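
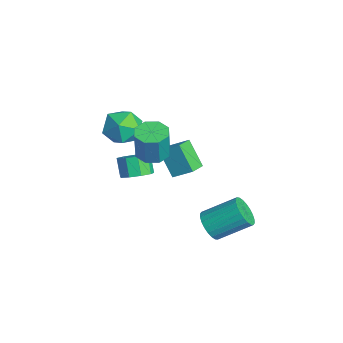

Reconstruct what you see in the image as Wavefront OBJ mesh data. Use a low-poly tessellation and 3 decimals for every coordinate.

v -2.736 -1.09 0.986
v -2.334 -0.459 1.679
v -1.866 -2.341 1.621
v -1.464 -1.71 2.314
v -2.453 -1.957 2.362
v -2.99 -1.184 1.969
v -1.21 -1.616 1.331
v -1.747 -0.843 0.938
v -1.391 -0.784 1.892
v -2.159 -0.995 2.529
v -2.041 -1.805 0.771
v -2.809 -2.016 1.408
v 2.929 1.074 -1.358
v 3.225 1.403 -1.976
v 3.547 2.835 -1.059
v 3.251 2.506 -0.442
v 2.94 1.482 -1.999
v 3.262 2.914 -1.083
v 2.654 1.499 -1.925
v 2.976 2.931 -1.008
v 2.409 1.452 -1.765
v 2.731 2.883 -0.848
v 2.243 1.346 -1.542
v 2.566 2.778 -0.625
v 2.182 1.2 -1.292
v 2.504 2.631 -0.375
v 2.235 1.034 -1.052
v 2.557 2.465 -0.135
v 2.393 0.874 -0.858
v 2.715 2.306 0.059
v 2.633 0.745 -0.741
v 2.955 2.177 0.176
v 2.918 0.666 -0.717
v 3.24 2.098 0.199
v 3.204 0.649 -0.792
v 3.526 2.081 0.125
v 3.449 0.697 -0.952
v 3.771 2.128 -0.035
v 3.614 0.802 -1.175
v 3.937 2.234 -0.258
v 3.676 0.949 -1.425
v 3.998 2.38 -0.508
v 3.623 1.115 -1.665
v 3.945 2.546 -0.748
v 3.465 1.274 -1.859
v 3.787 2.706 -0.942
v -0.358 0.807 -0.417
v -1.202 0.437 0.728
v 0.113 1.564 0.174
v -0.731 1.194 1.32
v 0.291 0.186 -0.14
v -0.553 -0.184 1.006
v 0.762 0.943 0.452
v -0.082 0.573 1.597
v -1.88 -0.846 -1.542
v -1.436 -0.324 -1.214
v -2.036 -0.332 -0.389
v -2.48 -0.854 -0.718
v -1.813 -0.091 -1.486
v -2.413 -0.099 -0.661
v -2.221 -0.211 -1.784
v -2.821 -0.22 -0.96
v -2.47 -0.629 -1.97
v -3.07 -0.637 -1.145
v -2.442 -1.148 -1.955
v -3.043 -1.156 -1.13
v -2.152 -1.525 -1.747
v -2.752 -1.534 -0.923
v -1.734 -1.585 -1.444
v -2.334 -1.593 -0.619
v -1.384 -1.299 -1.186
v -1.985 -1.307 -0.362
v -1.267 -0.801 -1.095
v -1.867 -0.809 -0.271
v 0.298 -0.671 1.715
v 0.895 -1.142 1.595
v 1.119 -1.24 3.085
v 0.522 -0.769 3.205
v 1.055 -0.575 1.608
v 1.278 -0.673 3.098
v 0.771 -0.064 1.684
v 0.994 -0.162 3.174
v 0.21 0.091 1.778
v 0.434 -0.006 3.268
v -0.299 -0.2 1.835
v -0.075 -0.298 3.325
v -0.458 -0.767 1.822
v -0.235 -0.865 3.312
v -0.174 -1.278 1.746
v 0.049 -1.376 3.236
v 0.386 -1.434 1.652
v 0.61 -1.531 3.142
f 1 12 6
f 1 6 2
f 1 2 8
f 1 8 11
f 1 11 12
f 2 6 10
f 6 12 5
f 12 11 3
f 11 8 7
f 8 2 9
f 4 10 5
f 4 5 3
f 4 3 7
f 4 7 9
f 4 9 10
f 5 10 6
f 3 5 12
f 7 3 11
f 9 7 8
f 10 9 2
f 14 13 17
f 14 17 15
f 15 17 18
f 15 18 16
f 17 13 19
f 17 19 18
f 18 19 20
f 18 20 16
f 19 13 21
f 19 21 20
f 20 21 22
f 20 22 16
f 21 13 23
f 21 23 22
f 22 23 24
f 22 24 16
f 23 13 25
f 23 25 24
f 24 25 26
f 24 26 16
f 25 13 27
f 25 27 26
f 26 27 28
f 26 28 16
f 27 13 29
f 27 29 28
f 28 29 30
f 28 30 16
f 29 13 31
f 29 31 30
f 30 31 32
f 30 32 16
f 31 13 33
f 31 33 32
f 32 33 34
f 32 34 16
f 33 13 35
f 33 35 34
f 34 35 36
f 34 36 16
f 35 13 37
f 35 37 36
f 36 37 38
f 36 38 16
f 37 13 39
f 37 39 38
f 38 39 40
f 38 40 16
f 39 13 41
f 39 41 40
f 40 41 42
f 40 42 16
f 41 13 43
f 41 43 42
f 42 43 44
f 42 44 16
f 43 13 45
f 43 45 44
f 44 45 46
f 44 46 16
f 45 13 14
f 45 14 46
f 46 14 15
f 46 15 16
f 48 50 47
f 51 48 47
f 47 50 49
f 49 51 47
f 48 54 50
f 52 48 51
f 52 54 48
f 50 54 49
f 53 51 49
f 49 54 53
f 53 52 51
f 54 52 53
f 56 55 59
f 56 59 57
f 57 59 60
f 57 60 58
f 59 55 61
f 59 61 60
f 60 61 62
f 60 62 58
f 61 55 63
f 61 63 62
f 62 63 64
f 62 64 58
f 63 55 65
f 63 65 64
f 64 65 66
f 64 66 58
f 65 55 67
f 65 67 66
f 66 67 68
f 66 68 58
f 67 55 69
f 67 69 68
f 68 69 70
f 68 70 58
f 69 55 71
f 69 71 70
f 70 71 72
f 70 72 58
f 71 55 73
f 71 73 72
f 72 73 74
f 72 74 58
f 73 55 56
f 73 56 74
f 74 56 57
f 74 57 58
f 76 75 79
f 76 79 77
f 77 79 80
f 77 80 78
f 79 75 81
f 79 81 80
f 80 81 82
f 80 82 78
f 81 75 83
f 81 83 82
f 82 83 84
f 82 84 78
f 83 75 85
f 83 85 84
f 84 85 86
f 84 86 78
f 85 75 87
f 85 87 86
f 86 87 88
f 86 88 78
f 87 75 89
f 87 89 88
f 88 89 90
f 88 90 78
f 89 75 91
f 89 91 90
f 90 91 92
f 90 92 78
f 91 75 76
f 91 76 92
f 92 76 77
f 92 77 78



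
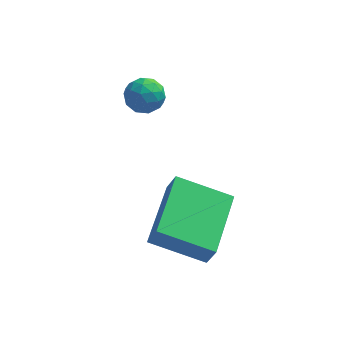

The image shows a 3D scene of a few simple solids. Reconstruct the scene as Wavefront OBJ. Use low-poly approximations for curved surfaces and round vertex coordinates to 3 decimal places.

v -3.037 -0.344 2.066
v -2.564 -0.763 2.227
v -3.656 -0.757 2.813
v -3.183 -1.176 2.974
v -3.113 -0.54 3.1
v -2.729 -0.285 2.638
v -3.491 -1.235 2.402
v -3.107 -0.98 1.94
v -2.844 -1.314 2.434
v -2.611 -0.884 2.866
v -3.609 -0.636 2.174
v -3.376 -0.206 2.606
v -2.746 -0.517 2.081
v -3.474 -1.003 2.959
v -3.433 -0.629 3.033
v -3.155 -0.876 3.127
v -2.843 -0.236 2.323
v -2.565 -0.483 2.417
v -2.888 -0.352 2.93
v -3.655 -1.037 2.623
v -3.377 -1.284 2.717
v -3.065 -0.644 1.913
v -2.787 -0.891 2.007
v -3.332 -1.168 2.11
v -2.633 -1.087 2.297
v -2.997 -1.33 2.736
v -3.177 -1.365 2.4
v -2.952 -1.214 2.129
v -2.495 -0.835 2.551
v -2.86 -1.078 2.99
v -2.818 -0.704 3.064
v -2.593 -0.554 2.793
v -2.66 -1.158 2.673
v -3.36 -0.442 2.05
v -3.725 -0.685 2.489
v -3.627 -0.966 2.247
v -3.402 -0.816 1.976
v -3.223 -0.19 2.304
v -3.587 -0.433 2.743
v -3.268 -0.306 2.911
v -3.043 -0.155 2.64
v -3.56 -0.362 2.367
v -2.676 -4.57 -0.51
v -2.4 -4.752 0.241
v -2.318 -2.444 -0.124
v -2.043 -2.627 0.626
v -0.997 -4.733 -1.166
v -0.722 -4.916 -0.416
v -0.64 -2.608 -0.781
v -0.364 -2.79 -0.03
f 1 38 17
f 38 12 41
f 17 41 6
f 38 41 17
f 1 17 13
f 17 6 18
f 13 18 2
f 17 18 13
f 1 13 22
f 13 2 23
f 22 23 8
f 13 23 22
f 1 22 34
f 22 8 37
f 34 37 11
f 22 37 34
f 1 34 38
f 34 11 42
f 38 42 12
f 34 42 38
f 2 18 29
f 18 6 32
f 29 32 10
f 18 32 29
f 6 41 19
f 41 12 40
f 19 40 5
f 41 40 19
f 12 42 39
f 42 11 35
f 39 35 3
f 42 35 39
f 11 37 36
f 37 8 24
f 36 24 7
f 37 24 36
f 8 23 28
f 23 2 25
f 28 25 9
f 23 25 28
f 4 30 16
f 30 10 31
f 16 31 5
f 30 31 16
f 4 16 14
f 16 5 15
f 14 15 3
f 16 15 14
f 4 14 21
f 14 3 20
f 21 20 7
f 14 20 21
f 4 21 26
f 21 7 27
f 26 27 9
f 21 27 26
f 4 26 30
f 26 9 33
f 30 33 10
f 26 33 30
f 5 31 19
f 31 10 32
f 19 32 6
f 31 32 19
f 3 15 39
f 15 5 40
f 39 40 12
f 15 40 39
f 7 20 36
f 20 3 35
f 36 35 11
f 20 35 36
f 9 27 28
f 27 7 24
f 28 24 8
f 27 24 28
f 10 33 29
f 33 9 25
f 29 25 2
f 33 25 29
f 44 46 43
f 47 44 43
f 43 46 45
f 45 47 43
f 44 50 46
f 48 44 47
f 48 50 44
f 46 50 45
f 49 47 45
f 45 50 49
f 49 48 47
f 50 48 49



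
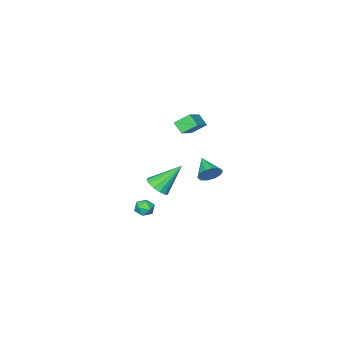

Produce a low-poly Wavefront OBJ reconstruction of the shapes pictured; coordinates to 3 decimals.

v -5.038 -1.568 -0.091
v -5.082 -2.289 0.54
v -3.421 -0.827 0.868
v -3.465 -1.549 1.499
v -4.315 -2.231 -0.799
v -4.359 -2.953 -0.168
v -2.698 -1.491 0.16
v -2.742 -2.212 0.791
v 2.39 1.134 -3.608
v 2.726 1.269 -3.028
v 2.454 0.051 -3.392
v 2.79 0.186 -2.812
v 2.129 0.351 -2.871
v 2.09 1.02 -3.005
v 3.09 0.3 -3.415
v 3.051 0.969 -3.549
v 3.158 0.754 -2.909
v 2.564 0.786 -2.573
v 2.616 0.534 -3.847
v 2.022 0.566 -3.511
v -2.294 1.377 -2.115
v -1.763 1.455 -1.496
v -2.866 0.103 -1.465
v -2.186 1.707 -1.373
v -2.649 1.833 -1.534
v -2.978 1.785 -1.917
v -3.045 1.58 -2.376
v -2.826 1.298 -2.735
v -2.403 1.046 -2.858
v -1.939 0.92 -2.697
v -1.611 0.969 -2.314
v -1.544 1.173 -1.855
v 4.351 3.572 0.784
v 4.996 3.557 1.306
v 3.129 4.328 2.316
v 5.009 3.946 1.124
v 4.846 4.235 0.852
v 4.55 4.347 0.561
v 4.2 4.251 0.33
v 3.891 3.973 0.22
v 3.705 3.588 0.262
v 3.692 3.199 0.443
v 3.856 2.909 0.716
v 4.152 2.798 1.007
v 4.501 2.894 1.238
v 4.81 3.172 1.347
f 2 4 1
f 5 2 1
f 1 4 3
f 3 5 1
f 2 8 4
f 6 2 5
f 6 8 2
f 4 8 3
f 7 5 3
f 3 8 7
f 7 6 5
f 8 6 7
f 9 20 14
f 9 14 10
f 9 10 16
f 9 16 19
f 9 19 20
f 10 14 18
f 14 20 13
f 20 19 11
f 19 16 15
f 16 10 17
f 12 18 13
f 12 13 11
f 12 11 15
f 12 15 17
f 12 17 18
f 13 18 14
f 11 13 20
f 15 11 19
f 17 15 16
f 18 17 10
f 22 21 24
f 22 24 23
f 24 21 25
f 24 25 23
f 25 21 26
f 25 26 23
f 26 21 27
f 26 27 23
f 27 21 28
f 27 28 23
f 28 21 29
f 28 29 23
f 29 21 30
f 29 30 23
f 30 21 31
f 30 31 23
f 31 21 32
f 31 32 23
f 32 21 22
f 32 22 23
f 34 33 36
f 34 36 35
f 36 33 37
f 36 37 35
f 37 33 38
f 37 38 35
f 38 33 39
f 38 39 35
f 39 33 40
f 39 40 35
f 40 33 41
f 40 41 35
f 41 33 42
f 41 42 35
f 42 33 43
f 42 43 35
f 43 33 44
f 43 44 35
f 44 33 45
f 44 45 35
f 45 33 46
f 45 46 35
f 46 33 34
f 46 34 35



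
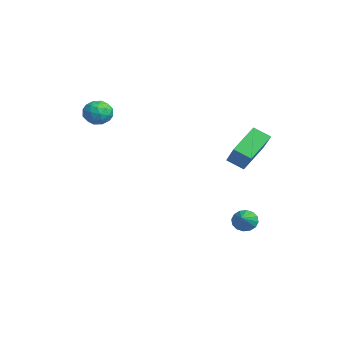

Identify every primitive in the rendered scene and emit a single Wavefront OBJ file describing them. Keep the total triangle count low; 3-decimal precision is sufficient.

v -1.375 -2.902 1.586
v -0.875 -3.011 1.014
v -1.145 -4.049 2.006
v -0.645 -4.158 1.434
v -0.482 -3.662 1.997
v -0.624 -2.954 1.737
v -1.396 -4.106 1.283
v -1.538 -3.398 1.023
v -0.888 -3.756 0.827
v -0.323 -3.481 1.268
v -1.697 -3.579 1.752
v -1.132 -3.304 2.193
v -1.145 -2.856 1.264
v -0.875 -4.204 1.756
v -0.779 -3.912 2.087
v -0.485 -3.977 1.751
v -0.997 -2.822 1.689
v -0.704 -2.886 1.352
v -0.473 -3.269 1.93
v -1.316 -4.174 1.668
v -1.023 -4.238 1.331
v -1.535 -3.083 1.269
v -1.241 -3.148 0.933
v -1.547 -3.791 1.09
v -0.859 -3.358 0.817
v -0.724 -4.032 1.063
v -1.165 -4.001 0.975
v -1.249 -3.585 0.822
v -0.527 -3.196 1.076
v -0.392 -3.87 1.323
v -0.296 -3.579 1.654
v -0.379 -3.163 1.501
v -0.535 -3.634 0.966
v -1.628 -3.19 1.697
v -1.493 -3.864 1.944
v -1.641 -3.897 1.519
v -1.724 -3.481 1.366
v -1.296 -3.028 1.957
v -1.161 -3.702 2.203
v -0.771 -3.475 2.198
v -0.855 -3.059 2.045
v -1.485 -3.426 2.054
v 3.084 2.355 -4.343
v 3.438 2.764 -4.646
v 4.336 1.825 -3.597
v 3.344 2.917 -4.38
v 3.18 2.919 -4.103
v 2.991 2.77 -3.891
v 2.827 2.51 -3.8
v 2.731 2.208 -3.854
v 2.731 1.946 -4.039
v 2.824 1.793 -4.306
v 2.988 1.791 -4.582
v 3.177 1.94 -4.794
v 3.342 2.2 -4.885
v 3.437 2.502 -4.831
v 1.983 2.684 0.358
v 3.294 2.64 1.501
v 2.414 3.376 -0.11
v 3.725 3.332 1.034
v 2.775 1.548 -0.594
v 4.086 1.504 0.55
v 3.206 2.24 -1.061
v 4.517 2.196 0.082
f 1 38 17
f 38 12 41
f 17 41 6
f 38 41 17
f 1 17 13
f 17 6 18
f 13 18 2
f 17 18 13
f 1 13 22
f 13 2 23
f 22 23 8
f 13 23 22
f 1 22 34
f 22 8 37
f 34 37 11
f 22 37 34
f 1 34 38
f 34 11 42
f 38 42 12
f 34 42 38
f 2 18 29
f 18 6 32
f 29 32 10
f 18 32 29
f 6 41 19
f 41 12 40
f 19 40 5
f 41 40 19
f 12 42 39
f 42 11 35
f 39 35 3
f 42 35 39
f 11 37 36
f 37 8 24
f 36 24 7
f 37 24 36
f 8 23 28
f 23 2 25
f 28 25 9
f 23 25 28
f 4 30 16
f 30 10 31
f 16 31 5
f 30 31 16
f 4 16 14
f 16 5 15
f 14 15 3
f 16 15 14
f 4 14 21
f 14 3 20
f 21 20 7
f 14 20 21
f 4 21 26
f 21 7 27
f 26 27 9
f 21 27 26
f 4 26 30
f 26 9 33
f 30 33 10
f 26 33 30
f 5 31 19
f 31 10 32
f 19 32 6
f 31 32 19
f 3 15 39
f 15 5 40
f 39 40 12
f 15 40 39
f 7 20 36
f 20 3 35
f 36 35 11
f 20 35 36
f 9 27 28
f 27 7 24
f 28 24 8
f 27 24 28
f 10 33 29
f 33 9 25
f 29 25 2
f 33 25 29
f 44 43 46
f 44 46 45
f 46 43 47
f 46 47 45
f 47 43 48
f 47 48 45
f 48 43 49
f 48 49 45
f 49 43 50
f 49 50 45
f 50 43 51
f 50 51 45
f 51 43 52
f 51 52 45
f 52 43 53
f 52 53 45
f 53 43 54
f 53 54 45
f 54 43 55
f 54 55 45
f 55 43 56
f 55 56 45
f 56 43 44
f 56 44 45
f 58 60 57
f 61 58 57
f 57 60 59
f 59 61 57
f 58 64 60
f 62 58 61
f 62 64 58
f 60 64 59
f 63 61 59
f 59 64 63
f 63 62 61
f 64 62 63



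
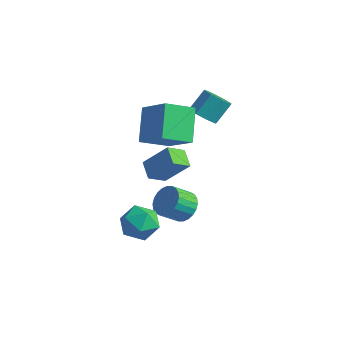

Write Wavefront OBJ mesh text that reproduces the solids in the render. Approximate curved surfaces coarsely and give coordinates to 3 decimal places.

v 0.688 1.021 -2.79
v 1.389 0.537 -3.011
v 1.013 -0.365 -2.232
v 0.312 0.119 -2.01
v 1.512 0.716 -2.745
v 1.136 -0.186 -1.965
v 1.51 0.941 -2.485
v 1.134 0.039 -1.706
v 1.383 1.178 -2.272
v 1.006 0.276 -1.493
v 1.149 1.391 -2.138
v 0.773 0.489 -1.359
v 0.846 1.548 -2.103
v 0.469 0.646 -1.324
v 0.519 1.625 -2.173
v 0.142 0.723 -1.393
v 0.217 1.61 -2.336
v -0.16 0.708 -1.557
v -0.013 1.505 -2.568
v -0.389 0.603 -1.789
v -0.136 1.326 -2.835
v -0.512 0.424 -2.055
v -0.134 1.101 -3.094
v -0.51 0.199 -2.315
v -0.006 0.864 -3.307
v -0.383 -0.038 -2.528
v 0.227 0.651 -3.441
v -0.149 -0.251 -2.662
v 0.531 0.494 -3.476
v 0.154 -0.408 -2.697
v 0.858 0.417 -3.407
v 0.481 -0.485 -2.627
v 1.16 0.432 -3.243
v 0.783 -0.47 -2.464
v 0.968 -1.231 -1.615
v 1.765 -1.823 -1.962
v -0.125 -2.477 -1.998
v 0.672 -3.069 -2.345
v 0.58 -2.861 -1.319
v 1.256 -2.091 -1.082
v 0.384 -2.209 -2.878
v 1.06 -1.439 -2.641
v 1.404 -2.427 -2.743
v 1.525 -2.83 -1.779
v 0.115 -1.47 -2.181
v 0.236 -1.873 -1.217
v 2.01 -2.795 2.177
v 1.239 -2.341 2.601
v 2.218 -1.912 1.61
v 1.448 -1.458 2.034
v 3.012 -2.242 3.406
v 2.242 -1.788 3.83
v 3.221 -1.359 2.839
v 2.45 -0.905 3.263
v 0.449 2.506 2.787
v 0.925 2.943 2.315
v 1.068 3.83 3.282
v 0.591 3.394 3.753
v 0.335 3.098 2.26
v 0.478 3.985 3.227
v -0.188 2.906 2.514
v -0.045 3.794 3.48
v -0.339 2.48 2.927
v -0.196 3.368 3.894
v -0.028 2.07 3.258
v 0.115 2.957 4.225
v 0.562 1.915 3.313
v 0.705 2.802 4.28
v 1.085 2.106 3.06
v 1.228 2.994 4.026
v 1.236 2.532 2.646
v 1.379 3.42 3.613
v -0.372 1.09 1.021
v -1.023 -0.257 1.715
v -1.242 2.224 2.406
v -1.893 0.877 3.1
v 1.293 0.903 2.22
v 0.642 -0.444 2.914
v 0.423 2.037 3.605
v -0.228 0.69 4.299
f 2 1 5
f 2 5 3
f 3 5 6
f 3 6 4
f 5 1 7
f 5 7 6
f 6 7 8
f 6 8 4
f 7 1 9
f 7 9 8
f 8 9 10
f 8 10 4
f 9 1 11
f 9 11 10
f 10 11 12
f 10 12 4
f 11 1 13
f 11 13 12
f 12 13 14
f 12 14 4
f 13 1 15
f 13 15 14
f 14 15 16
f 14 16 4
f 15 1 17
f 15 17 16
f 16 17 18
f 16 18 4
f 17 1 19
f 17 19 18
f 18 19 20
f 18 20 4
f 19 1 21
f 19 21 20
f 20 21 22
f 20 22 4
f 21 1 23
f 21 23 22
f 22 23 24
f 22 24 4
f 23 1 25
f 23 25 24
f 24 25 26
f 24 26 4
f 25 1 27
f 25 27 26
f 26 27 28
f 26 28 4
f 27 1 29
f 27 29 28
f 28 29 30
f 28 30 4
f 29 1 31
f 29 31 30
f 30 31 32
f 30 32 4
f 31 1 33
f 31 33 32
f 32 33 34
f 32 34 4
f 33 1 2
f 33 2 34
f 34 2 3
f 34 3 4
f 35 46 40
f 35 40 36
f 35 36 42
f 35 42 45
f 35 45 46
f 36 40 44
f 40 46 39
f 46 45 37
f 45 42 41
f 42 36 43
f 38 44 39
f 38 39 37
f 38 37 41
f 38 41 43
f 38 43 44
f 39 44 40
f 37 39 46
f 41 37 45
f 43 41 42
f 44 43 36
f 48 50 47
f 51 48 47
f 47 50 49
f 49 51 47
f 48 54 50
f 52 48 51
f 52 54 48
f 50 54 49
f 53 51 49
f 49 54 53
f 53 52 51
f 54 52 53
f 56 55 59
f 56 59 57
f 57 59 60
f 57 60 58
f 59 55 61
f 59 61 60
f 60 61 62
f 60 62 58
f 61 55 63
f 61 63 62
f 62 63 64
f 62 64 58
f 63 55 65
f 63 65 64
f 64 65 66
f 64 66 58
f 65 55 67
f 65 67 66
f 66 67 68
f 66 68 58
f 67 55 69
f 67 69 68
f 68 69 70
f 68 70 58
f 69 55 71
f 69 71 70
f 70 71 72
f 70 72 58
f 71 55 56
f 71 56 72
f 72 56 57
f 72 57 58
f 74 76 73
f 77 74 73
f 73 76 75
f 75 77 73
f 74 80 76
f 78 74 77
f 78 80 74
f 76 80 75
f 79 77 75
f 75 80 79
f 79 78 77
f 80 78 79



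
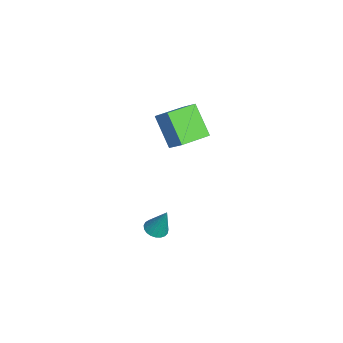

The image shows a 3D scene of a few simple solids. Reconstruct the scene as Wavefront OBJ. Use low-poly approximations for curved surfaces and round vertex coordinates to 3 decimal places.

v -0.803 1.411 -4.311
v -0.369 0.931 -4.248
v -0.437 1.949 -2.729
v -0.218 1.13 -4.35
v -0.168 1.378 -4.446
v -0.228 1.632 -4.519
v -0.388 1.847 -4.555
v -0.619 1.986 -4.549
v -0.882 2.027 -4.502
v -1.131 1.96 -4.422
v -1.324 1.799 -4.322
v -1.426 1.571 -4.221
v -1.421 1.314 -4.135
v -1.309 1.075 -4.079
v -1.109 0.893 -4.063
v -0.857 0.801 -4.091
v -0.595 0.815 -4.156
v -3.564 2.836 2.82
v -2.898 3.428 3.562
v -2.443 3.498 1.288
v -1.778 4.09 2.031
v -2.502 1.43 2.989
v -1.837 2.022 3.732
v -1.382 2.092 1.458
v -0.716 2.684 2.2
f 2 1 4
f 2 4 3
f 4 1 5
f 4 5 3
f 5 1 6
f 5 6 3
f 6 1 7
f 6 7 3
f 7 1 8
f 7 8 3
f 8 1 9
f 8 9 3
f 9 1 10
f 9 10 3
f 10 1 11
f 10 11 3
f 11 1 12
f 11 12 3
f 12 1 13
f 12 13 3
f 13 1 14
f 13 14 3
f 14 1 15
f 14 15 3
f 15 1 16
f 15 16 3
f 16 1 17
f 16 17 3
f 17 1 2
f 17 2 3
f 19 21 18
f 22 19 18
f 18 21 20
f 20 22 18
f 19 25 21
f 23 19 22
f 23 25 19
f 21 25 20
f 24 22 20
f 20 25 24
f 24 23 22
f 25 23 24



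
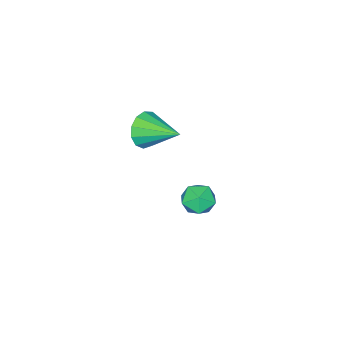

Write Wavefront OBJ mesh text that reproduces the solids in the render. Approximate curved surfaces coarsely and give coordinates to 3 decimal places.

v -1.068 1.797 2.644
v -0.618 2.079 2.006
v -1.212 3.363 3.236
v -1.065 2.091 1.868
v -1.512 2.009 1.976
v -1.819 1.86 2.296
v -1.887 1.691 2.726
v -1.696 1.556 3.131
v -1.305 1.497 3.381
v -0.839 1.534 3.397
v -0.446 1.654 3.174
v -0.25 1.82 2.783
v -0.315 1.978 2.348
v -2.513 3.165 -1.693
v -2.142 2.621 -2.145
v -3.578 3.039 -2.415
v -3.207 2.495 -2.867
v -3.4 2.322 -2.111
v -2.741 2.4 -1.665
v -2.979 3.26 -2.895
v -2.32 3.338 -2.449
v -2.43 2.679 -2.888
v -2.69 2.1 -2.403
v -3.03 3.56 -2.157
v -3.29 2.981 -1.672
f 2 1 4
f 2 4 3
f 4 1 5
f 4 5 3
f 5 1 6
f 5 6 3
f 6 1 7
f 6 7 3
f 7 1 8
f 7 8 3
f 8 1 9
f 8 9 3
f 9 1 10
f 9 10 3
f 10 1 11
f 10 11 3
f 11 1 12
f 11 12 3
f 12 1 13
f 12 13 3
f 13 1 2
f 13 2 3
f 14 25 19
f 14 19 15
f 14 15 21
f 14 21 24
f 14 24 25
f 15 19 23
f 19 25 18
f 25 24 16
f 24 21 20
f 21 15 22
f 17 23 18
f 17 18 16
f 17 16 20
f 17 20 22
f 17 22 23
f 18 23 19
f 16 18 25
f 20 16 24
f 22 20 21
f 23 22 15



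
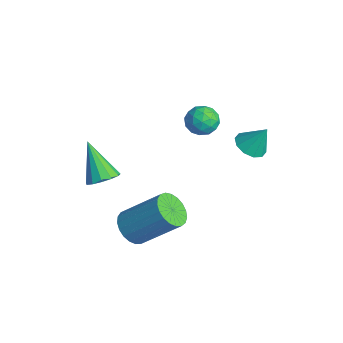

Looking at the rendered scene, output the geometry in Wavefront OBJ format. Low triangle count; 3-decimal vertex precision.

v 1.004 -2.191 -1.151
v 1.356 -2.746 -0.939
v -0.104 -2.349 0.271
v 1.525 -2.438 -0.772
v 1.53 -2.052 -0.726
v 1.367 -1.71 -0.815
v 1.089 -1.521 -1.011
v 0.785 -1.545 -1.251
v 0.55 -1.774 -1.459
v 0.459 -2.135 -1.57
v 0.541 -2.514 -1.548
v 0.771 -2.791 -1.4
v 1.074 -2.877 -1.172
v -0.428 2.289 0.372
v 0.094 2.739 0.6
v 0.346 1.741 -0.32
v 0.868 2.191 -0.092
v 0.588 1.701 0.363
v 0.11 2.039 0.791
v 0.33 2.441 -0.511
v -0.148 2.779 -0.083
v 0.562 2.833 0.054
v 0.722 2.375 0.594
v -0.282 2.105 -0.314
v -0.122 1.647 0.226
v -0.235 2.562 0.547
v 0.675 1.918 -0.267
v 0.511 1.63 0.001
v 0.817 1.894 0.134
v -0.226 2.15 0.659
v 0.081 2.415 0.793
v 0.372 1.805 0.654
v 0.359 2.065 -0.513
v 0.666 2.33 -0.379
v -0.377 2.586 0.146
v -0.071 2.85 0.279
v 0.068 2.675 -0.374
v 0.347 2.882 0.36
v 0.802 2.56 -0.047
v 0.486 2.707 -0.293
v 0.205 2.906 -0.042
v 0.441 2.613 0.677
v 0.896 2.291 0.27
v 0.731 2.003 0.538
v 0.45 2.201 0.789
v 0.716 2.668 0.356
v -0.456 2.189 0.01
v -0.001 1.867 -0.397
v -0.01 2.279 -0.509
v -0.291 2.477 -0.258
v -0.362 1.92 0.327
v 0.093 1.598 -0.08
v 0.235 1.574 0.322
v -0.046 1.773 0.573
v -0.276 1.812 -0.076
v 3.405 -2.032 -2.03
v 4.107 -2.193 -2.33
v 4.977 -0.97 -0.949
v 4.275 -0.808 -0.65
v 4.017 -1.934 -2.503
v 4.888 -0.71 -1.122
v 3.822 -1.692 -2.595
v 4.693 -0.468 -1.214
v 3.555 -1.508 -2.589
v 4.425 -0.285 -1.208
v 3.261 -1.415 -2.486
v 4.132 -0.192 -1.105
v 2.993 -1.429 -2.305
v 3.863 -0.205 -0.924
v 2.796 -1.547 -2.076
v 3.666 -0.323 -0.695
v 2.704 -1.749 -1.839
v 3.574 -0.525 -0.459
v 2.733 -1.999 -1.636
v 3.603 -0.776 -0.255
v 2.878 -2.256 -1.5
v 3.749 -1.032 -0.119
v 3.115 -2.473 -1.456
v 3.985 -1.25 -0.076
v 3.401 -2.615 -1.512
v 4.272 -1.391 -0.131
v 3.689 -2.655 -1.657
v 4.559 -1.431 -0.276
v 3.927 -2.588 -1.867
v 4.797 -1.364 -0.486
v 4.075 -2.424 -2.105
v 4.945 -1.201 -0.724
v 3.384 2.743 1.06
v 3.693 3.243 0.718
v 3.716 3.237 2.08
v 3.296 3.361 0.79
v 2.933 3.243 0.965
v 2.742 2.934 1.177
v 2.796 2.552 1.344
v 3.075 2.244 1.403
v 3.472 2.126 1.331
v 3.835 2.243 1.156
v 4.026 2.552 0.944
v 3.972 2.934 0.777
f 2 1 4
f 2 4 3
f 4 1 5
f 4 5 3
f 5 1 6
f 5 6 3
f 6 1 7
f 6 7 3
f 7 1 8
f 7 8 3
f 8 1 9
f 8 9 3
f 9 1 10
f 9 10 3
f 10 1 11
f 10 11 3
f 11 1 12
f 11 12 3
f 12 1 13
f 12 13 3
f 13 1 2
f 13 2 3
f 14 51 30
f 51 25 54
f 30 54 19
f 51 54 30
f 14 30 26
f 30 19 31
f 26 31 15
f 30 31 26
f 14 26 35
f 26 15 36
f 35 36 21
f 26 36 35
f 14 35 47
f 35 21 50
f 47 50 24
f 35 50 47
f 14 47 51
f 47 24 55
f 51 55 25
f 47 55 51
f 15 31 42
f 31 19 45
f 42 45 23
f 31 45 42
f 19 54 32
f 54 25 53
f 32 53 18
f 54 53 32
f 25 55 52
f 55 24 48
f 52 48 16
f 55 48 52
f 24 50 49
f 50 21 37
f 49 37 20
f 50 37 49
f 21 36 41
f 36 15 38
f 41 38 22
f 36 38 41
f 17 43 29
f 43 23 44
f 29 44 18
f 43 44 29
f 17 29 27
f 29 18 28
f 27 28 16
f 29 28 27
f 17 27 34
f 27 16 33
f 34 33 20
f 27 33 34
f 17 34 39
f 34 20 40
f 39 40 22
f 34 40 39
f 17 39 43
f 39 22 46
f 43 46 23
f 39 46 43
f 18 44 32
f 44 23 45
f 32 45 19
f 44 45 32
f 16 28 52
f 28 18 53
f 52 53 25
f 28 53 52
f 20 33 49
f 33 16 48
f 49 48 24
f 33 48 49
f 22 40 41
f 40 20 37
f 41 37 21
f 40 37 41
f 23 46 42
f 46 22 38
f 42 38 15
f 46 38 42
f 57 56 60
f 57 60 58
f 58 60 61
f 58 61 59
f 60 56 62
f 60 62 61
f 61 62 63
f 61 63 59
f 62 56 64
f 62 64 63
f 63 64 65
f 63 65 59
f 64 56 66
f 64 66 65
f 65 66 67
f 65 67 59
f 66 56 68
f 66 68 67
f 67 68 69
f 67 69 59
f 68 56 70
f 68 70 69
f 69 70 71
f 69 71 59
f 70 56 72
f 70 72 71
f 71 72 73
f 71 73 59
f 72 56 74
f 72 74 73
f 73 74 75
f 73 75 59
f 74 56 76
f 74 76 75
f 75 76 77
f 75 77 59
f 76 56 78
f 76 78 77
f 77 78 79
f 77 79 59
f 78 56 80
f 78 80 79
f 79 80 81
f 79 81 59
f 80 56 82
f 80 82 81
f 81 82 83
f 81 83 59
f 82 56 84
f 82 84 83
f 83 84 85
f 83 85 59
f 84 56 86
f 84 86 85
f 85 86 87
f 85 87 59
f 86 56 57
f 86 57 87
f 87 57 58
f 87 58 59
f 89 88 91
f 89 91 90
f 91 88 92
f 91 92 90
f 92 88 93
f 92 93 90
f 93 88 94
f 93 94 90
f 94 88 95
f 94 95 90
f 95 88 96
f 95 96 90
f 96 88 97
f 96 97 90
f 97 88 98
f 97 98 90
f 98 88 99
f 98 99 90
f 99 88 89
f 99 89 90



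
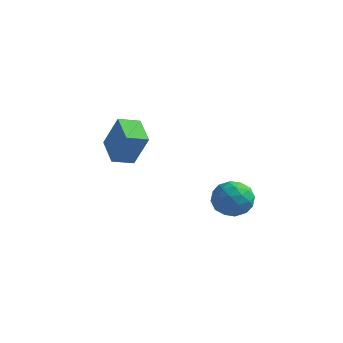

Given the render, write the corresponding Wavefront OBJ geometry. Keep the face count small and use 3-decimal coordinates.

v -2.882 -3.21 -1.298
v -2.123 -3.207 0.4
v -3.884 -2.1 -0.853
v -3.125 -2.097 0.845
v -2.155 -2.423 -1.625
v -1.396 -2.42 0.073
v -3.157 -1.313 -1.18
v -2.398 -1.31 0.518
v 2.007 -1.791 -3.425
v 2.959 -1.409 -3.244
v 2.321 -3.071 -2.376
v 3.273 -2.689 -2.195
v 2.433 -2.183 -1.844
v 2.239 -1.393 -2.492
v 3.041 -3.087 -3.128
v 2.847 -2.297 -3.776
v 3.597 -2.21 -3.06
v 3.222 -1.651 -2.266
v 2.058 -2.829 -3.354
v 1.683 -2.27 -2.56
v 2.455 -1.488 -3.427
v 2.825 -2.992 -2.193
v 2.331 -2.695 -1.987
v 2.89 -2.47 -1.88
v 2.032 -1.478 -2.985
v 2.592 -1.254 -2.878
v 2.283 -1.709 -2.055
v 2.688 -3.226 -2.742
v 3.248 -3.002 -2.635
v 2.39 -2.01 -3.74
v 2.949 -1.785 -3.633
v 2.997 -2.771 -3.565
v 3.39 -1.734 -3.212
v 3.575 -2.486 -2.595
v 3.438 -2.721 -3.144
v 3.324 -2.256 -3.525
v 3.169 -1.406 -2.746
v 3.354 -2.158 -2.129
v 2.86 -1.861 -1.922
v 2.746 -1.396 -2.304
v 3.545 -1.877 -2.638
v 1.926 -2.322 -3.491
v 2.111 -3.074 -2.874
v 2.534 -3.084 -3.316
v 2.42 -2.619 -3.698
v 1.705 -1.994 -3.025
v 1.89 -2.746 -2.408
v 1.956 -2.224 -2.095
v 1.842 -1.759 -2.476
v 1.735 -2.603 -2.982
f 2 4 1
f 5 2 1
f 1 4 3
f 3 5 1
f 2 8 4
f 6 2 5
f 6 8 2
f 4 8 3
f 7 5 3
f 3 8 7
f 7 6 5
f 8 6 7
f 9 46 25
f 46 20 49
f 25 49 14
f 46 49 25
f 9 25 21
f 25 14 26
f 21 26 10
f 25 26 21
f 9 21 30
f 21 10 31
f 30 31 16
f 21 31 30
f 9 30 42
f 30 16 45
f 42 45 19
f 30 45 42
f 9 42 46
f 42 19 50
f 46 50 20
f 42 50 46
f 10 26 37
f 26 14 40
f 37 40 18
f 26 40 37
f 14 49 27
f 49 20 48
f 27 48 13
f 49 48 27
f 20 50 47
f 50 19 43
f 47 43 11
f 50 43 47
f 19 45 44
f 45 16 32
f 44 32 15
f 45 32 44
f 16 31 36
f 31 10 33
f 36 33 17
f 31 33 36
f 12 38 24
f 38 18 39
f 24 39 13
f 38 39 24
f 12 24 22
f 24 13 23
f 22 23 11
f 24 23 22
f 12 22 29
f 22 11 28
f 29 28 15
f 22 28 29
f 12 29 34
f 29 15 35
f 34 35 17
f 29 35 34
f 12 34 38
f 34 17 41
f 38 41 18
f 34 41 38
f 13 39 27
f 39 18 40
f 27 40 14
f 39 40 27
f 11 23 47
f 23 13 48
f 47 48 20
f 23 48 47
f 15 28 44
f 28 11 43
f 44 43 19
f 28 43 44
f 17 35 36
f 35 15 32
f 36 32 16
f 35 32 36
f 18 41 37
f 41 17 33
f 37 33 10
f 41 33 37



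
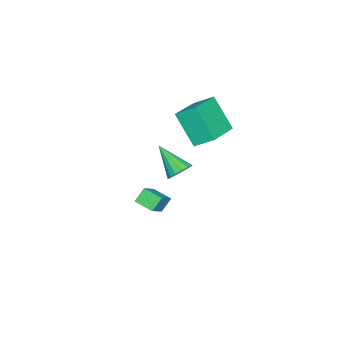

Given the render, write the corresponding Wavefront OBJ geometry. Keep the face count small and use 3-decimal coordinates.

v -0.358 3.501 0.542
v -0.791 2.433 1.99
v -0.461 4.396 1.173
v -0.894 3.329 2.62
v 1.374 3.391 0.98
v 0.941 2.324 2.427
v 1.271 4.287 1.61
v 0.838 3.219 3.058
v 3.352 3.635 0.822
v 3.9 3.673 1.11
v 2.908 2.465 1.818
v 3.709 3.878 1.266
v 3.423 4.019 1.304
v 3.118 4.056 1.212
v 2.876 3.981 1.016
v 2.761 3.813 0.768
v 2.804 3.598 0.534
v 2.995 3.392 0.377
v 3.281 3.252 0.34
v 3.586 3.214 0.431
v 3.828 3.289 0.628
v 3.943 3.457 0.876
v 0.512 1.107 -3.262
v 1.543 1.134 -2.423
v 0.67 2.016 -3.486
v 1.701 2.044 -2.647
v 0.999 0.876 -3.853
v 2.03 0.904 -3.014
v 1.157 1.786 -4.077
v 2.188 1.813 -3.238
f 2 4 1
f 5 2 1
f 1 4 3
f 3 5 1
f 2 8 4
f 6 2 5
f 6 8 2
f 4 8 3
f 7 5 3
f 3 8 7
f 7 6 5
f 8 6 7
f 10 9 12
f 10 12 11
f 12 9 13
f 12 13 11
f 13 9 14
f 13 14 11
f 14 9 15
f 14 15 11
f 15 9 16
f 15 16 11
f 16 9 17
f 16 17 11
f 17 9 18
f 17 18 11
f 18 9 19
f 18 19 11
f 19 9 20
f 19 20 11
f 20 9 21
f 20 21 11
f 21 9 22
f 21 22 11
f 22 9 10
f 22 10 11
f 24 26 23
f 27 24 23
f 23 26 25
f 25 27 23
f 24 30 26
f 28 24 27
f 28 30 24
f 26 30 25
f 29 27 25
f 25 30 29
f 29 28 27
f 30 28 29



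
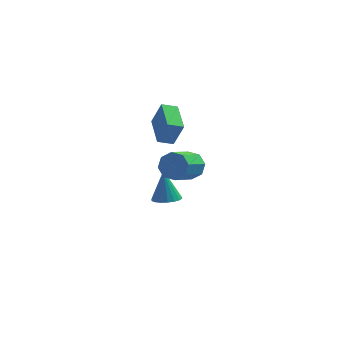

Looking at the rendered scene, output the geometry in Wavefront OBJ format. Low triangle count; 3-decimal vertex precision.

v -3.01 -0.936 2.147
v -2.449 -1.104 3.539
v -3.629 0.928 2.622
v -3.067 0.759 4.014
v -2.213 -0.599 1.866
v -1.651 -0.768 3.258
v -2.831 1.264 2.341
v -2.27 1.096 3.733
v -3.184 3.11 -4.516
v -2.425 2.773 -4.338
v -3.436 3.57 -2.564
v -2.341 3.134 -4.413
v -2.424 3.491 -4.507
v -2.658 3.772 -4.604
v -2.997 3.922 -4.682
v -3.372 3.912 -4.728
v -3.71 3.742 -4.732
v -3.944 3.448 -4.693
v -4.028 3.086 -4.618
v -3.945 2.73 -4.524
v -3.711 2.449 -4.427
v -3.372 2.298 -4.349
v -2.997 2.309 -4.303
v -2.659 2.478 -4.299
v -1.253 -1.346 0.778
v -0.792 -1.186 1.522
v -1.425 -2.633 2.226
v -1.887 -2.794 1.482
v -1.414 -0.907 1.535
v -2.047 -2.355 2.24
v -1.941 -0.886 1.105
v -2.575 -2.334 1.81
v -2.066 -1.134 0.483
v -2.699 -2.582 1.188
v -1.715 -1.507 0.034
v -2.348 -2.954 0.738
v -1.093 -1.785 0.02
v -1.726 -3.233 0.725
v -0.565 -1.806 0.45
v -1.199 -3.254 1.155
v -0.441 -1.558 1.072
v -1.074 -3.006 1.777
f 2 4 1
f 5 2 1
f 1 4 3
f 3 5 1
f 2 8 4
f 6 2 5
f 6 8 2
f 4 8 3
f 7 5 3
f 3 8 7
f 7 6 5
f 8 6 7
f 10 9 12
f 10 12 11
f 12 9 13
f 12 13 11
f 13 9 14
f 13 14 11
f 14 9 15
f 14 15 11
f 15 9 16
f 15 16 11
f 16 9 17
f 16 17 11
f 17 9 18
f 17 18 11
f 18 9 19
f 18 19 11
f 19 9 20
f 19 20 11
f 20 9 21
f 20 21 11
f 21 9 22
f 21 22 11
f 22 9 23
f 22 23 11
f 23 9 24
f 23 24 11
f 24 9 10
f 24 10 11
f 26 25 29
f 26 29 27
f 27 29 30
f 27 30 28
f 29 25 31
f 29 31 30
f 30 31 32
f 30 32 28
f 31 25 33
f 31 33 32
f 32 33 34
f 32 34 28
f 33 25 35
f 33 35 34
f 34 35 36
f 34 36 28
f 35 25 37
f 35 37 36
f 36 37 38
f 36 38 28
f 37 25 39
f 37 39 38
f 38 39 40
f 38 40 28
f 39 25 41
f 39 41 40
f 40 41 42
f 40 42 28
f 41 25 26
f 41 26 42
f 42 26 27
f 42 27 28



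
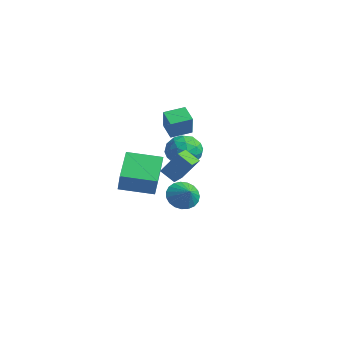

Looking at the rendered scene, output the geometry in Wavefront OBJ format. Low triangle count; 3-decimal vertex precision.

v 2.539 -2.588 0.937
v 3.535 -2.117 2.448
v 2.17 -1.867 0.956
v 3.165 -1.396 2.467
v 3.295 -2.184 0.313
v 4.29 -1.713 1.824
v 2.925 -1.463 0.332
v 3.921 -0.992 1.843
v -3.277 1.665 0.462
v -4.29 1.801 1.032
v -2.971 2.936 0.704
v -3.983 3.072 1.274
v -2.557 1.228 1.846
v -3.569 1.364 2.416
v -2.25 2.499 2.088
v -3.263 2.635 2.658
v -0.288 0.607 -2.752
v 0.298 0.612 -3.562
v 0.688 0.473 -2.048
v 0.283 1.016 -3.464
v 0.169 1.349 -3.243
v -0.024 1.554 -2.937
v -0.263 1.595 -2.599
v -0.506 1.465 -2.287
v -0.711 1.187 -2.056
v -0.843 0.808 -1.945
v -0.878 0.395 -1.973
v -0.812 0.018 -2.137
v -0.655 -0.257 -2.406
v -0.435 -0.382 -2.736
v -0.189 -0.337 -3.068
v 0.04 -0.128 -3.345
v 0.212 0.207 -3.52
v -2.151 -2.066 -0.452
v -1.185 -2.482 0.984
v -0.954 -0.422 -0.781
v 0.011 -0.838 0.656
v -0.931 -3.182 -1.596
v 0.034 -3.598 -0.159
v 0.265 -1.538 -1.924
v 1.231 -1.954 -0.488
v -3.415 3.954 -0.991
v -2.695 3.01 -1.03
v -4.945 2.79 -1.01
v -4.225 1.846 -1.049
v -4.281 2.509 -0.065
v -3.336 3.229 -0.053
v -4.304 2.571 -1.987
v -3.359 3.291 -1.975
v -3.245 2.155 -1.645
v -3.231 2.116 -0.458
v -4.409 3.684 -1.582
v -4.395 3.645 -0.395
v -2.921 3.584 -1.009
v -4.719 2.216 -1.031
v -4.752 2.606 -0.453
v -4.329 2.051 -0.476
v -3.297 3.713 -0.435
v -2.874 3.158 -0.458
v -3.806 2.863 0.109
v -4.766 2.642 -1.582
v -4.343 2.087 -1.605
v -3.311 3.749 -1.564
v -2.888 3.194 -1.587
v -3.834 2.937 -2.149
v -2.821 2.526 -1.393
v -3.72 1.842 -1.405
v -3.767 2.269 -1.956
v -3.211 2.692 -1.949
v -2.813 2.504 -0.696
v -3.712 1.82 -0.707
v -3.745 2.21 -0.128
v -3.189 2.633 -0.122
v -3.136 2.001 -1.057
v -3.928 3.98 -1.333
v -4.827 3.296 -1.344
v -4.451 3.167 -1.918
v -3.895 3.59 -1.912
v -3.92 3.958 -0.635
v -4.819 3.274 -0.647
v -4.429 3.108 -0.091
v -3.873 3.531 -0.084
v -4.504 3.799 -0.983
f 2 4 1
f 5 2 1
f 1 4 3
f 3 5 1
f 2 8 4
f 6 2 5
f 6 8 2
f 4 8 3
f 7 5 3
f 3 8 7
f 7 6 5
f 8 6 7
f 10 12 9
f 13 10 9
f 9 12 11
f 11 13 9
f 10 16 12
f 14 10 13
f 14 16 10
f 12 16 11
f 15 13 11
f 11 16 15
f 15 14 13
f 16 14 15
f 18 17 20
f 18 20 19
f 20 17 21
f 20 21 19
f 21 17 22
f 21 22 19
f 22 17 23
f 22 23 19
f 23 17 24
f 23 24 19
f 24 17 25
f 24 25 19
f 25 17 26
f 25 26 19
f 26 17 27
f 26 27 19
f 27 17 28
f 27 28 19
f 28 17 29
f 28 29 19
f 29 17 30
f 29 30 19
f 30 17 31
f 30 31 19
f 31 17 32
f 31 32 19
f 32 17 33
f 32 33 19
f 33 17 18
f 33 18 19
f 35 37 34
f 38 35 34
f 34 37 36
f 36 38 34
f 35 41 37
f 39 35 38
f 39 41 35
f 37 41 36
f 40 38 36
f 36 41 40
f 40 39 38
f 41 39 40
f 42 79 58
f 79 53 82
f 58 82 47
f 79 82 58
f 42 58 54
f 58 47 59
f 54 59 43
f 58 59 54
f 42 54 63
f 54 43 64
f 63 64 49
f 54 64 63
f 42 63 75
f 63 49 78
f 75 78 52
f 63 78 75
f 42 75 79
f 75 52 83
f 79 83 53
f 75 83 79
f 43 59 70
f 59 47 73
f 70 73 51
f 59 73 70
f 47 82 60
f 82 53 81
f 60 81 46
f 82 81 60
f 53 83 80
f 83 52 76
f 80 76 44
f 83 76 80
f 52 78 77
f 78 49 65
f 77 65 48
f 78 65 77
f 49 64 69
f 64 43 66
f 69 66 50
f 64 66 69
f 45 71 57
f 71 51 72
f 57 72 46
f 71 72 57
f 45 57 55
f 57 46 56
f 55 56 44
f 57 56 55
f 45 55 62
f 55 44 61
f 62 61 48
f 55 61 62
f 45 62 67
f 62 48 68
f 67 68 50
f 62 68 67
f 45 67 71
f 67 50 74
f 71 74 51
f 67 74 71
f 46 72 60
f 72 51 73
f 60 73 47
f 72 73 60
f 44 56 80
f 56 46 81
f 80 81 53
f 56 81 80
f 48 61 77
f 61 44 76
f 77 76 52
f 61 76 77
f 50 68 69
f 68 48 65
f 69 65 49
f 68 65 69
f 51 74 70
f 74 50 66
f 70 66 43
f 74 66 70



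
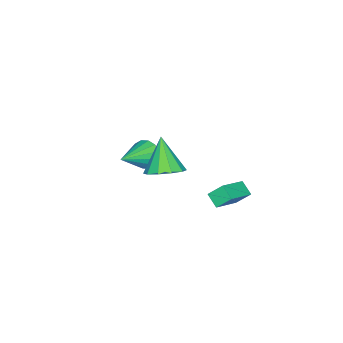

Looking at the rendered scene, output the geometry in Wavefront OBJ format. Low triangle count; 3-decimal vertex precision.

v -1.703 -3.726 -0.661
v -1.442 -4.109 -1.374
v 0.063 -4.094 0.181
v -1.33 -3.686 -1.424
v -1.318 -3.274 -1.27
v -1.409 -2.983 -0.952
v -1.578 -2.891 -0.557
v -1.781 -3.023 -0.189
v -1.963 -3.343 0.052
v -2.075 -3.765 0.102
v -2.087 -4.177 -0.052
v -1.997 -4.468 -0.37
v -1.827 -4.56 -0.765
v -1.624 -4.428 -1.133
v 1.125 2.514 0.661
v 0.8 1.911 1.093
v 0.872 3.134 1.335
v 0.547 2.531 1.768
v 2.633 2.269 1.452
v 2.308 1.666 1.885
v 2.38 2.889 2.127
v 2.055 2.286 2.559
v 2.942 -0.152 3.226
v 3.445 -0.978 3.152
v 2.058 -0.828 4.754
v 3.757 -0.602 3.499
v 3.758 -0.054 3.742
v 3.447 0.457 3.788
v 2.944 0.735 3.62
v 2.439 0.674 3.301
v 2.127 0.298 2.954
v 2.127 -0.25 2.711
v 2.438 -0.76 2.664
v 2.941 -1.038 2.833
f 2 1 4
f 2 4 3
f 4 1 5
f 4 5 3
f 5 1 6
f 5 6 3
f 6 1 7
f 6 7 3
f 7 1 8
f 7 8 3
f 8 1 9
f 8 9 3
f 9 1 10
f 9 10 3
f 10 1 11
f 10 11 3
f 11 1 12
f 11 12 3
f 12 1 13
f 12 13 3
f 13 1 14
f 13 14 3
f 14 1 2
f 14 2 3
f 16 18 15
f 19 16 15
f 15 18 17
f 17 19 15
f 16 22 18
f 20 16 19
f 20 22 16
f 18 22 17
f 21 19 17
f 17 22 21
f 21 20 19
f 22 20 21
f 24 23 26
f 24 26 25
f 26 23 27
f 26 27 25
f 27 23 28
f 27 28 25
f 28 23 29
f 28 29 25
f 29 23 30
f 29 30 25
f 30 23 31
f 30 31 25
f 31 23 32
f 31 32 25
f 32 23 33
f 32 33 25
f 33 23 34
f 33 34 25
f 34 23 24
f 34 24 25



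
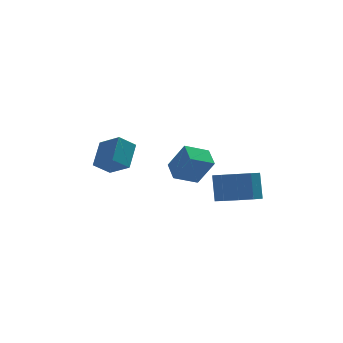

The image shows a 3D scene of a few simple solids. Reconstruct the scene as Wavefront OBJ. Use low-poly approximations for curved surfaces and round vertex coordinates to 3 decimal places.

v -2.556 -0.706 -1.42
v -2.185 0.307 -0.436
v -1.802 -0.412 -2.007
v -1.431 0.601 -1.023
v -1.769 -1.561 -0.837
v -1.398 -0.548 0.147
v -1.015 -1.267 -1.424
v -0.644 -0.254 -0.44
v 3.725 -1.345 -3.508
v 4.795 -1.137 -3.547
v 4.744 -0.628 -2.19
v 3.675 -0.835 -2.152
v 4.468 -0.589 -3.764
v 4.418 -0.08 -2.407
v 3.858 -0.33 -3.884
v 3.807 0.179 -2.527
v 3.197 -0.459 -3.861
v 3.147 0.051 -2.504
v 2.738 -0.925 -3.702
v 2.687 -0.416 -2.346
v 2.656 -1.552 -3.47
v 2.605 -1.043 -2.113
v 2.982 -2.1 -3.253
v 2.932 -1.591 -1.896
v 3.593 -2.359 -3.133
v 3.542 -1.85 -1.776
v 4.253 -2.231 -3.156
v 4.203 -1.721 -1.799
v 4.713 -1.764 -3.314
v 4.662 -1.255 -1.958
v 1.086 0.708 -2.847
v 1.781 0.211 -1.53
v 0.943 1.72 -2.39
v 1.638 1.223 -1.073
v 2.222 1.077 -3.307
v 2.917 0.58 -1.99
v 2.079 2.089 -2.85
v 2.774 1.592 -1.533
f 2 4 1
f 5 2 1
f 1 4 3
f 3 5 1
f 2 8 4
f 6 2 5
f 6 8 2
f 4 8 3
f 7 5 3
f 3 8 7
f 7 6 5
f 8 6 7
f 10 9 13
f 10 13 11
f 11 13 14
f 11 14 12
f 13 9 15
f 13 15 14
f 14 15 16
f 14 16 12
f 15 9 17
f 15 17 16
f 16 17 18
f 16 18 12
f 17 9 19
f 17 19 18
f 18 19 20
f 18 20 12
f 19 9 21
f 19 21 20
f 20 21 22
f 20 22 12
f 21 9 23
f 21 23 22
f 22 23 24
f 22 24 12
f 23 9 25
f 23 25 24
f 24 25 26
f 24 26 12
f 25 9 27
f 25 27 26
f 26 27 28
f 26 28 12
f 27 9 29
f 27 29 28
f 28 29 30
f 28 30 12
f 29 9 10
f 29 10 30
f 30 10 11
f 30 11 12
f 32 34 31
f 35 32 31
f 31 34 33
f 33 35 31
f 32 38 34
f 36 32 35
f 36 38 32
f 34 38 33
f 37 35 33
f 33 38 37
f 37 36 35
f 38 36 37



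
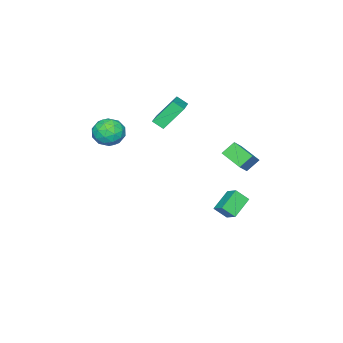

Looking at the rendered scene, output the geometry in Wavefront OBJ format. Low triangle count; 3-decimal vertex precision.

v -1.927 3.163 -5.054
v -3.304 3.225 -4.221
v -1.551 4.007 -4.495
v -2.928 4.069 -3.662
v -1.512 2.491 -4.318
v -2.889 2.553 -3.485
v -1.136 3.335 -3.759
v -2.513 3.397 -2.926
v -2.271 0.116 3.499
v -2.084 -0.555 3.987
v -0.456 1.104 4.163
v -0.27 0.434 4.651
v -1.31 -0.674 2.049
v -1.124 -1.344 2.537
v 0.504 0.315 2.713
v 0.691 -0.356 3.201
v 3.582 -0.469 4.313
v 4.101 -0.056 3.51
v 3.779 -2.004 3.65
v 4.298 -1.591 2.847
v 4.724 -1.594 3.797
v 4.603 -0.645 4.207
v 3.277 -1.415 2.953
v 3.156 -0.466 3.363
v 3.913 -0.641 2.67
v 4.807 -0.751 3.192
v 3.073 -1.309 3.968
v 3.967 -1.419 4.49
v 3.824 -0.127 3.97
v 4.056 -1.933 3.19
v 4.306 -1.934 3.748
v 4.611 -1.692 3.277
v 4.119 -0.474 4.379
v 4.424 -0.231 3.907
v 4.79 -1.135 4.076
v 3.456 -1.829 3.253
v 3.761 -1.586 2.781
v 3.269 -0.368 3.883
v 3.574 -0.126 3.412
v 3.09 -0.925 3.084
v 4.019 -0.228 3.004
v 4.134 -1.131 2.615
v 3.535 -1.028 2.677
v 3.463 -0.47 2.918
v 4.544 -0.293 3.311
v 4.66 -1.196 2.921
v 4.91 -1.198 3.479
v 4.839 -0.64 3.72
v 4.434 -0.637 2.817
v 3.22 -0.864 4.239
v 3.336 -1.767 3.849
v 3.041 -1.42 3.44
v 2.97 -0.862 3.681
v 3.746 -0.929 4.545
v 3.861 -1.832 4.156
v 4.417 -1.59 4.242
v 4.345 -1.032 4.483
v 3.446 -1.423 4.343
v -3.25 2.397 -0.763
v -3.943 2.819 -0.02
v -2.926 3.871 -1.296
v -3.619 4.292 -0.553
v -2.321 2.488 0.053
v -3.014 2.909 0.796
v -1.997 3.961 -0.48
v -2.69 4.383 0.263
f 2 4 1
f 5 2 1
f 1 4 3
f 3 5 1
f 2 8 4
f 6 2 5
f 6 8 2
f 4 8 3
f 7 5 3
f 3 8 7
f 7 6 5
f 8 6 7
f 10 12 9
f 13 10 9
f 9 12 11
f 11 13 9
f 10 16 12
f 14 10 13
f 14 16 10
f 12 16 11
f 15 13 11
f 11 16 15
f 15 14 13
f 16 14 15
f 17 54 33
f 54 28 57
f 33 57 22
f 54 57 33
f 17 33 29
f 33 22 34
f 29 34 18
f 33 34 29
f 17 29 38
f 29 18 39
f 38 39 24
f 29 39 38
f 17 38 50
f 38 24 53
f 50 53 27
f 38 53 50
f 17 50 54
f 50 27 58
f 54 58 28
f 50 58 54
f 18 34 45
f 34 22 48
f 45 48 26
f 34 48 45
f 22 57 35
f 57 28 56
f 35 56 21
f 57 56 35
f 28 58 55
f 58 27 51
f 55 51 19
f 58 51 55
f 27 53 52
f 53 24 40
f 52 40 23
f 53 40 52
f 24 39 44
f 39 18 41
f 44 41 25
f 39 41 44
f 20 46 32
f 46 26 47
f 32 47 21
f 46 47 32
f 20 32 30
f 32 21 31
f 30 31 19
f 32 31 30
f 20 30 37
f 30 19 36
f 37 36 23
f 30 36 37
f 20 37 42
f 37 23 43
f 42 43 25
f 37 43 42
f 20 42 46
f 42 25 49
f 46 49 26
f 42 49 46
f 21 47 35
f 47 26 48
f 35 48 22
f 47 48 35
f 19 31 55
f 31 21 56
f 55 56 28
f 31 56 55
f 23 36 52
f 36 19 51
f 52 51 27
f 36 51 52
f 25 43 44
f 43 23 40
f 44 40 24
f 43 40 44
f 26 49 45
f 49 25 41
f 45 41 18
f 49 41 45
f 60 62 59
f 63 60 59
f 59 62 61
f 61 63 59
f 60 66 62
f 64 60 63
f 64 66 60
f 62 66 61
f 65 63 61
f 61 66 65
f 65 64 63
f 66 64 65



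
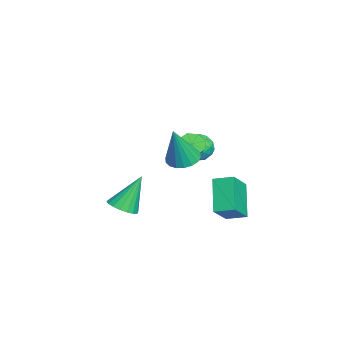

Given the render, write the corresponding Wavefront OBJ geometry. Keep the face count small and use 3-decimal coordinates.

v -1.09 0.744 -4.227
v -2.452 0.7 -2.916
v -0.854 1.686 -3.95
v -2.215 1.642 -2.639
v -0.065 0.178 -3.181
v -1.426 0.134 -1.87
v 0.172 1.12 -2.904
v -1.19 1.076 -1.593
v -2.57 -3.923 -4.366
v -1.827 -4.004 -4.111
v -3.07 -3.057 -2.634
v -1.822 -3.689 -4.267
v -1.965 -3.421 -4.443
v -2.228 -3.251 -4.603
v -2.559 -3.215 -4.717
v -2.892 -3.319 -4.761
v -3.161 -3.543 -4.727
v -3.313 -3.842 -4.621
v -3.318 -4.157 -4.465
v -3.175 -4.425 -4.29
v -2.912 -4.595 -4.129
v -2.581 -4.631 -4.015
v -2.248 -4.527 -3.971
v -1.979 -4.303 -4.005
v -3.811 -0.13 -0.388
v -3.027 -0.291 -0.566
v -4.193 -0.789 -1.474
v -3.409 -0.95 -1.652
v -3.763 -1.305 -1.003
v -3.527 -0.897 -0.332
v -3.693 -0.183 -1.708
v -3.457 0.225 -1.037
v -2.954 -0.323 -1.382
v -2.997 -1.017 -0.946
v -4.223 -0.063 -1.094
v -4.266 -0.757 -0.658
v -3.386 -0.152 -0.381
v -3.834 -0.928 -1.659
v -4.043 -1.136 -1.277
v -3.582 -1.23 -1.382
v -3.679 -0.509 -0.244
v -3.218 -0.603 -0.348
v -3.651 -1.199 -0.605
v -4.002 -0.477 -1.692
v -3.541 -0.571 -1.796
v -3.638 0.15 -0.658
v -3.177 0.056 -0.763
v -3.569 0.119 -1.435
v -2.882 -0.266 -0.966
v -3.106 -0.654 -1.605
v -3.273 -0.203 -1.637
v -3.135 0.037 -1.243
v -2.907 -0.674 -0.71
v -3.131 -1.061 -1.348
v -3.339 -1.27 -0.967
v -3.201 -1.03 -0.572
v -2.864 -0.693 -1.189
v -4.089 -0.019 -0.692
v -4.313 -0.406 -1.33
v -4.019 -0.05 -1.468
v -3.881 0.19 -1.073
v -4.114 -0.426 -0.435
v -4.338 -0.814 -1.074
v -4.085 -1.117 -0.797
v -3.947 -0.877 -0.403
v -4.356 -0.387 -0.851
v 0.935 -1.133 0.721
v 1.408 -1.692 0.452
v 1.525 -1.547 2.619
v 1.612 -1.411 0.45
v 1.681 -1.074 0.502
v 1.603 -0.75 0.597
v 1.392 -0.501 0.717
v 1.091 -0.378 0.837
v 0.759 -0.404 0.935
v 0.462 -0.574 0.99
v 0.258 -0.856 0.992
v 0.189 -1.192 0.94
v 0.267 -1.516 0.845
v 0.478 -1.765 0.725
v 0.779 -1.888 0.605
v 1.111 -1.862 0.507
v -1.421 -1.024 -0.058
v -1.06 -0.81 -0.529
v 0.041 -0.562 0.428
v -0.319 -0.776 0.898
v -1.32 -0.461 -0.321
v -0.218 -0.212 0.636
v -1.638 -0.441 0.04
v -0.537 -0.193 0.997
v -1.829 -0.763 0.344
v -0.728 -0.515 1.301
v -1.781 -1.238 0.412
v -0.68 -0.99 1.369
v -1.522 -1.588 0.204
v -0.42 -1.339 1.161
v -1.203 -1.607 -0.157
v -0.102 -1.359 0.8
v -1.012 -1.285 -0.461
v 0.089 -1.037 0.496
f 2 4 1
f 5 2 1
f 1 4 3
f 3 5 1
f 2 8 4
f 6 2 5
f 6 8 2
f 4 8 3
f 7 5 3
f 3 8 7
f 7 6 5
f 8 6 7
f 10 9 12
f 10 12 11
f 12 9 13
f 12 13 11
f 13 9 14
f 13 14 11
f 14 9 15
f 14 15 11
f 15 9 16
f 15 16 11
f 16 9 17
f 16 17 11
f 17 9 18
f 17 18 11
f 18 9 19
f 18 19 11
f 19 9 20
f 19 20 11
f 20 9 21
f 20 21 11
f 21 9 22
f 21 22 11
f 22 9 23
f 22 23 11
f 23 9 24
f 23 24 11
f 24 9 10
f 24 10 11
f 25 62 41
f 62 36 65
f 41 65 30
f 62 65 41
f 25 41 37
f 41 30 42
f 37 42 26
f 41 42 37
f 25 37 46
f 37 26 47
f 46 47 32
f 37 47 46
f 25 46 58
f 46 32 61
f 58 61 35
f 46 61 58
f 25 58 62
f 58 35 66
f 62 66 36
f 58 66 62
f 26 42 53
f 42 30 56
f 53 56 34
f 42 56 53
f 30 65 43
f 65 36 64
f 43 64 29
f 65 64 43
f 36 66 63
f 66 35 59
f 63 59 27
f 66 59 63
f 35 61 60
f 61 32 48
f 60 48 31
f 61 48 60
f 32 47 52
f 47 26 49
f 52 49 33
f 47 49 52
f 28 54 40
f 54 34 55
f 40 55 29
f 54 55 40
f 28 40 38
f 40 29 39
f 38 39 27
f 40 39 38
f 28 38 45
f 38 27 44
f 45 44 31
f 38 44 45
f 28 45 50
f 45 31 51
f 50 51 33
f 45 51 50
f 28 50 54
f 50 33 57
f 54 57 34
f 50 57 54
f 29 55 43
f 55 34 56
f 43 56 30
f 55 56 43
f 27 39 63
f 39 29 64
f 63 64 36
f 39 64 63
f 31 44 60
f 44 27 59
f 60 59 35
f 44 59 60
f 33 51 52
f 51 31 48
f 52 48 32
f 51 48 52
f 34 57 53
f 57 33 49
f 53 49 26
f 57 49 53
f 68 67 70
f 68 70 69
f 70 67 71
f 70 71 69
f 71 67 72
f 71 72 69
f 72 67 73
f 72 73 69
f 73 67 74
f 73 74 69
f 74 67 75
f 74 75 69
f 75 67 76
f 75 76 69
f 76 67 77
f 76 77 69
f 77 67 78
f 77 78 69
f 78 67 79
f 78 79 69
f 79 67 80
f 79 80 69
f 80 67 81
f 80 81 69
f 81 67 82
f 81 82 69
f 82 67 68
f 82 68 69
f 84 83 87
f 84 87 85
f 85 87 88
f 85 88 86
f 87 83 89
f 87 89 88
f 88 89 90
f 88 90 86
f 89 83 91
f 89 91 90
f 90 91 92
f 90 92 86
f 91 83 93
f 91 93 92
f 92 93 94
f 92 94 86
f 93 83 95
f 93 95 94
f 94 95 96
f 94 96 86
f 95 83 97
f 95 97 96
f 96 97 98
f 96 98 86
f 97 83 99
f 97 99 98
f 98 99 100
f 98 100 86
f 99 83 84
f 99 84 100
f 100 84 85
f 100 85 86



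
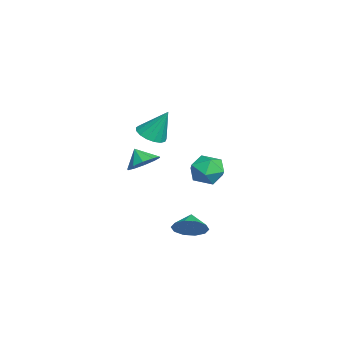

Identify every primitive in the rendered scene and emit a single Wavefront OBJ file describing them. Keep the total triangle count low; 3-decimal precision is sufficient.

v -3.154 -2.991 -0.419
v -2.298 -3.606 -0.234
v -3.726 -3.509 0.499
v -2.232 -3.051 0.12
v -2.518 -2.473 0.268
v -3.047 -2.093 0.153
v -3.617 -2.056 -0.18
v -4.01 -2.376 -0.605
v -4.076 -2.93 -0.959
v -3.79 -3.508 -1.107
v -3.262 -3.888 -0.992
v -2.692 -3.925 -0.659
v 0.703 -0.527 -3.73
v 1.29 -0.187 -2.915
v -0.223 -0.413 -3.11
v 1.116 0.335 -3.27
v 0.784 0.528 -3.801
v 0.422 0.318 -4.305
v 0.166 -0.214 -4.589
v 0.116 -0.866 -4.545
v 0.29 -1.388 -4.189
v 0.622 -1.581 -3.659
v 0.984 -1.371 -3.155
v 1.24 -0.839 -2.871
v -1.785 0.867 -1.518
v -1.315 0.415 -0.55
v -3.505 0.725 -0.75
v -3.035 0.273 0.218
v -2.851 1.394 -0.051
v -1.789 1.481 -0.526
v -3.031 -0.341 -0.774
v -1.969 -0.254 -1.249
v -2.086 -0.332 -0.09
v -1.974 0.741 0.356
v -2.846 0.399 -1.656
v -2.734 1.472 -1.21
v -0.699 -2.616 2.968
v 0.023 -2.119 2.603
v -0.441 -1.684 4.752
v -0.341 -1.859 2.52
v -0.787 -1.773 2.54
v -1.213 -1.88 2.657
v -1.521 -2.155 2.846
v -1.641 -2.537 3.063
v -1.546 -2.936 3.258
v -1.256 -3.262 3.386
v -0.839 -3.441 3.419
v -0.39 -3.43 3.348
v -0.012 -3.233 3.19
v 0.209 -2.895 2.981
v 0.221 -2.492 2.77
f 2 1 4
f 2 4 3
f 4 1 5
f 4 5 3
f 5 1 6
f 5 6 3
f 6 1 7
f 6 7 3
f 7 1 8
f 7 8 3
f 8 1 9
f 8 9 3
f 9 1 10
f 9 10 3
f 10 1 11
f 10 11 3
f 11 1 12
f 11 12 3
f 12 1 2
f 12 2 3
f 14 13 16
f 14 16 15
f 16 13 17
f 16 17 15
f 17 13 18
f 17 18 15
f 18 13 19
f 18 19 15
f 19 13 20
f 19 20 15
f 20 13 21
f 20 21 15
f 21 13 22
f 21 22 15
f 22 13 23
f 22 23 15
f 23 13 24
f 23 24 15
f 24 13 14
f 24 14 15
f 25 36 30
f 25 30 26
f 25 26 32
f 25 32 35
f 25 35 36
f 26 30 34
f 30 36 29
f 36 35 27
f 35 32 31
f 32 26 33
f 28 34 29
f 28 29 27
f 28 27 31
f 28 31 33
f 28 33 34
f 29 34 30
f 27 29 36
f 31 27 35
f 33 31 32
f 34 33 26
f 38 37 40
f 38 40 39
f 40 37 41
f 40 41 39
f 41 37 42
f 41 42 39
f 42 37 43
f 42 43 39
f 43 37 44
f 43 44 39
f 44 37 45
f 44 45 39
f 45 37 46
f 45 46 39
f 46 37 47
f 46 47 39
f 47 37 48
f 47 48 39
f 48 37 49
f 48 49 39
f 49 37 50
f 49 50 39
f 50 37 51
f 50 51 39
f 51 37 38
f 51 38 39



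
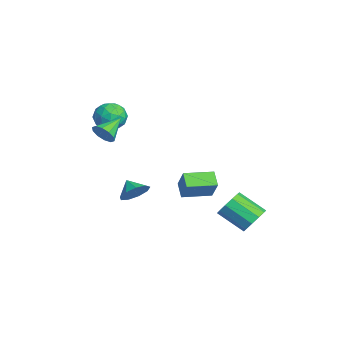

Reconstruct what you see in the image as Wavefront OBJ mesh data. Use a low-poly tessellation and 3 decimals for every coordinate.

v -2.165 0.987 -3.001
v -3.073 0.935 -2.399
v -2.347 2.774 -3.121
v -3.254 2.722 -2.519
v -1.326 1.158 -1.721
v -2.233 1.106 -1.119
v -1.507 2.945 -1.841
v -2.415 2.893 -1.239
v -4.571 -2.686 3.369
v -3.741 -2.256 3.802
v -3.619 -3.284 2.138
v -2.789 -2.854 2.571
v -3.254 -3.651 3.029
v -3.843 -3.282 3.79
v -3.517 -2.258 2.15
v -4.106 -1.889 2.911
v -3.09 -1.992 3.049
v -2.927 -2.852 3.592
v -4.433 -2.688 2.348
v -4.27 -3.548 2.891
v -4.24 -2.419 3.694
v -3.12 -3.121 2.246
v -3.394 -3.59 2.515
v -2.906 -3.337 2.77
v -4.3 -3.022 3.686
v -3.812 -2.769 3.941
v -3.526 -3.588 3.486
v -3.548 -2.771 1.999
v -3.06 -2.518 2.254
v -4.454 -2.203 3.17
v -3.966 -1.95 3.425
v -3.834 -1.952 2.454
v -3.369 -2.011 3.506
v -2.809 -2.362 2.782
v -3.237 -2.012 2.535
v -3.583 -1.795 2.982
v -3.273 -2.516 3.825
v -2.714 -2.868 3.101
v -2.987 -3.336 3.37
v -3.333 -3.119 3.818
v -2.891 -2.361 3.382
v -4.646 -2.672 2.839
v -4.087 -3.024 2.115
v -4.027 -2.421 2.122
v -4.373 -2.204 2.57
v -4.551 -3.178 3.158
v -3.991 -3.529 2.434
v -3.777 -3.745 2.958
v -4.123 -3.528 3.405
v -4.469 -3.179 2.558
v 1.292 4.5 -3.252
v 1.975 3.882 -3.441
v 1.071 2.563 -2.397
v 0.388 3.18 -2.208
v 2.12 4.167 -2.955
v 1.215 2.848 -1.911
v 1.948 4.579 -2.583
v 1.044 3.26 -1.539
v 1.526 4.961 -2.467
v 0.622 3.641 -1.423
v 1.014 5.166 -2.65
v 0.11 3.847 -1.606
v 0.609 5.117 -3.063
v -0.295 3.798 -2.019
v 0.465 4.832 -3.549
v -0.44 3.513 -2.505
v 0.636 4.42 -3.921
v -0.268 3.101 -2.877
v 1.058 4.039 -4.037
v 0.154 2.719 -2.993
v 1.57 3.833 -3.854
v 0.666 2.514 -2.81
v -1.767 -1.677 -2.203
v -1.175 -1.679 -1.46
v -2.553 -2.043 -1.577
v -1.476 -1.104 -1.504
v -1.913 -0.798 -1.874
v -2.282 -0.903 -2.399
v -2.409 -1.371 -2.832
v -2.236 -1.982 -2.971
v -1.844 -2.45 -2.75
v -1.415 -2.557 -2.274
v -1.15 -2.252 -1.765
v -0.725 -3.508 3.119
v -0.368 -2.953 2.723
v -1.655 -2.412 3.821
v -0.739 -3.102 2.465
v -1.105 -3.407 2.457
v -1.325 -3.75 2.702
v -1.317 -4.001 3.106
v -1.082 -4.064 3.515
v -0.711 -3.915 3.773
v -0.345 -3.61 3.781
v -0.125 -3.267 3.537
v -0.134 -3.016 3.132
f 2 4 1
f 5 2 1
f 1 4 3
f 3 5 1
f 2 8 4
f 6 2 5
f 6 8 2
f 4 8 3
f 7 5 3
f 3 8 7
f 7 6 5
f 8 6 7
f 9 46 25
f 46 20 49
f 25 49 14
f 46 49 25
f 9 25 21
f 25 14 26
f 21 26 10
f 25 26 21
f 9 21 30
f 21 10 31
f 30 31 16
f 21 31 30
f 9 30 42
f 30 16 45
f 42 45 19
f 30 45 42
f 9 42 46
f 42 19 50
f 46 50 20
f 42 50 46
f 10 26 37
f 26 14 40
f 37 40 18
f 26 40 37
f 14 49 27
f 49 20 48
f 27 48 13
f 49 48 27
f 20 50 47
f 50 19 43
f 47 43 11
f 50 43 47
f 19 45 44
f 45 16 32
f 44 32 15
f 45 32 44
f 16 31 36
f 31 10 33
f 36 33 17
f 31 33 36
f 12 38 24
f 38 18 39
f 24 39 13
f 38 39 24
f 12 24 22
f 24 13 23
f 22 23 11
f 24 23 22
f 12 22 29
f 22 11 28
f 29 28 15
f 22 28 29
f 12 29 34
f 29 15 35
f 34 35 17
f 29 35 34
f 12 34 38
f 34 17 41
f 38 41 18
f 34 41 38
f 13 39 27
f 39 18 40
f 27 40 14
f 39 40 27
f 11 23 47
f 23 13 48
f 47 48 20
f 23 48 47
f 15 28 44
f 28 11 43
f 44 43 19
f 28 43 44
f 17 35 36
f 35 15 32
f 36 32 16
f 35 32 36
f 18 41 37
f 41 17 33
f 37 33 10
f 41 33 37
f 52 51 55
f 52 55 53
f 53 55 56
f 53 56 54
f 55 51 57
f 55 57 56
f 56 57 58
f 56 58 54
f 57 51 59
f 57 59 58
f 58 59 60
f 58 60 54
f 59 51 61
f 59 61 60
f 60 61 62
f 60 62 54
f 61 51 63
f 61 63 62
f 62 63 64
f 62 64 54
f 63 51 65
f 63 65 64
f 64 65 66
f 64 66 54
f 65 51 67
f 65 67 66
f 66 67 68
f 66 68 54
f 67 51 69
f 67 69 68
f 68 69 70
f 68 70 54
f 69 51 71
f 69 71 70
f 70 71 72
f 70 72 54
f 71 51 52
f 71 52 72
f 72 52 53
f 72 53 54
f 74 73 76
f 74 76 75
f 76 73 77
f 76 77 75
f 77 73 78
f 77 78 75
f 78 73 79
f 78 79 75
f 79 73 80
f 79 80 75
f 80 73 81
f 80 81 75
f 81 73 82
f 81 82 75
f 82 73 83
f 82 83 75
f 83 73 74
f 83 74 75
f 85 84 87
f 85 87 86
f 87 84 88
f 87 88 86
f 88 84 89
f 88 89 86
f 89 84 90
f 89 90 86
f 90 84 91
f 90 91 86
f 91 84 92
f 91 92 86
f 92 84 93
f 92 93 86
f 93 84 94
f 93 94 86
f 94 84 95
f 94 95 86
f 95 84 85
f 95 85 86



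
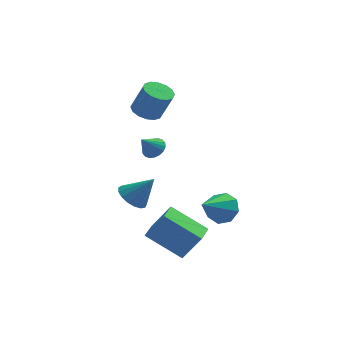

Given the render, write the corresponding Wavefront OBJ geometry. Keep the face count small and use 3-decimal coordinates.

v 2.987 -2.475 -0.194
v 3.682 -3.002 -0.075
v 1.973 -3.585 0.814
v 3.634 -2.527 0.4
v 3.208 -2.022 0.527
v 2.652 -1.782 0.232
v 2.293 -1.948 -0.313
v 2.34 -2.423 -0.788
v 2.767 -2.929 -0.915
v 3.323 -3.169 -0.619
v -0.971 0.809 -1.427
v -0.374 1.222 -1.888
v 0.051 0.731 -0.173
v -0.58 1.525 -1.701
v -0.876 1.664 -1.451
v -1.194 1.607 -1.195
v -1.46 1.368 -0.993
v -1.615 1.001 -0.89
v -1.622 0.59 -0.91
v -1.48 0.229 -1.048
v -1.222 0.001 -1.274
v -0.906 -0.041 -1.534
v -0.605 0.111 -1.77
v -0.388 0.424 -1.927
v -0.304 0.824 -1.97
v 0.047 0.788 1.9
v 0.457 1.03 2.311
v -0.547 0.332 2.76
v 0.266 1.234 2.287
v 0.031 1.349 2.186
v -0.201 1.353 2.029
v -0.384 1.245 1.845
v -0.481 1.047 1.673
v -0.474 0.797 1.546
v -0.364 0.546 1.488
v -0.173 0.342 1.512
v 0.062 0.227 1.613
v 0.294 0.223 1.771
v 0.477 0.331 1.954
v 0.574 0.529 2.127
v 0.567 0.779 2.254
v -0.214 3.012 3.146
v 0.529 3.038 2.852
v 1.118 2.794 4.32
v 0.374 2.768 4.614
v 0.44 3.43 2.953
v 1.029 3.186 4.421
v 0.176 3.709 3.106
v 0.764 3.465 4.573
v -0.193 3.802 3.269
v 0.395 3.558 4.737
v -0.568 3.683 3.399
v 0.02 3.439 4.867
v -0.848 3.385 3.462
v -0.259 3.141 4.93
v -0.958 2.986 3.44
v -0.369 2.742 4.908
v -0.869 2.594 3.339
v -0.28 2.35 4.807
v -0.604 2.315 3.187
v -0.016 2.071 4.654
v -0.235 2.222 3.023
v 0.353 1.978 4.491
v 0.14 2.341 2.893
v 0.728 2.097 4.361
v 0.419 2.639 2.83
v 1.008 2.395 4.298
v 1.111 -3.823 -2.547
v -0.539 -3.154 -1.433
v 1.48 -2.64 -2.71
v -0.169 -1.971 -1.596
v 1.969 -3.909 -1.224
v 0.32 -3.24 -0.11
v 2.339 -2.726 -1.387
v 0.689 -2.057 -0.273
f 2 1 4
f 2 4 3
f 4 1 5
f 4 5 3
f 5 1 6
f 5 6 3
f 6 1 7
f 6 7 3
f 7 1 8
f 7 8 3
f 8 1 9
f 8 9 3
f 9 1 10
f 9 10 3
f 10 1 2
f 10 2 3
f 12 11 14
f 12 14 13
f 14 11 15
f 14 15 13
f 15 11 16
f 15 16 13
f 16 11 17
f 16 17 13
f 17 11 18
f 17 18 13
f 18 11 19
f 18 19 13
f 19 11 20
f 19 20 13
f 20 11 21
f 20 21 13
f 21 11 22
f 21 22 13
f 22 11 23
f 22 23 13
f 23 11 24
f 23 24 13
f 24 11 25
f 24 25 13
f 25 11 12
f 25 12 13
f 27 26 29
f 27 29 28
f 29 26 30
f 29 30 28
f 30 26 31
f 30 31 28
f 31 26 32
f 31 32 28
f 32 26 33
f 32 33 28
f 33 26 34
f 33 34 28
f 34 26 35
f 34 35 28
f 35 26 36
f 35 36 28
f 36 26 37
f 36 37 28
f 37 26 38
f 37 38 28
f 38 26 39
f 38 39 28
f 39 26 40
f 39 40 28
f 40 26 41
f 40 41 28
f 41 26 27
f 41 27 28
f 43 42 46
f 43 46 44
f 44 46 47
f 44 47 45
f 46 42 48
f 46 48 47
f 47 48 49
f 47 49 45
f 48 42 50
f 48 50 49
f 49 50 51
f 49 51 45
f 50 42 52
f 50 52 51
f 51 52 53
f 51 53 45
f 52 42 54
f 52 54 53
f 53 54 55
f 53 55 45
f 54 42 56
f 54 56 55
f 55 56 57
f 55 57 45
f 56 42 58
f 56 58 57
f 57 58 59
f 57 59 45
f 58 42 60
f 58 60 59
f 59 60 61
f 59 61 45
f 60 42 62
f 60 62 61
f 61 62 63
f 61 63 45
f 62 42 64
f 62 64 63
f 63 64 65
f 63 65 45
f 64 42 66
f 64 66 65
f 65 66 67
f 65 67 45
f 66 42 43
f 66 43 67
f 67 43 44
f 67 44 45
f 69 71 68
f 72 69 68
f 68 71 70
f 70 72 68
f 69 75 71
f 73 69 72
f 73 75 69
f 71 75 70
f 74 72 70
f 70 75 74
f 74 73 72
f 75 73 74



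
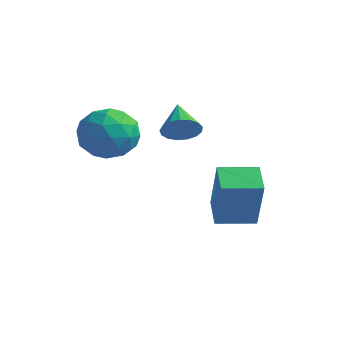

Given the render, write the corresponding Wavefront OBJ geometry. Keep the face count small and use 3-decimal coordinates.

v -0.365 -0.662 0.528
v 0.132 -0.332 1.507
v 0.048 -2.428 0.913
v 0.545 -2.098 1.892
v -0.592 -2.019 1.772
v -0.847 -0.927 1.534
v 1.027 -1.833 0.886
v 0.772 -0.741 0.648
v 0.993 -1.056 1.728
v -0.008 -1.171 2.275
v 0.188 -1.589 0.145
v -0.813 -1.704 0.692
v -0.153 -0.342 0.984
v 0.333 -2.418 1.436
v -0.336 -2.371 1.366
v -0.043 -2.178 1.941
v -0.728 -0.691 1
v -0.436 -0.498 1.575
v -0.861 -1.489 1.731
v 0.616 -2.262 0.845
v 0.908 -2.069 1.42
v 0.223 -0.582 0.479
v 0.516 -0.389 1.054
v 1.041 -1.271 0.689
v 0.646 -0.574 1.689
v 0.888 -1.612 1.915
v 1.171 -1.456 1.324
v 1.021 -0.814 1.184
v 0.058 -0.641 2.011
v 0.3 -1.679 2.237
v -0.368 -1.632 2.166
v -0.518 -0.991 2.027
v 0.563 -1.067 2.141
v -0.12 -1.081 0.183
v 0.122 -2.119 0.409
v 0.698 -1.769 0.393
v 0.548 -1.128 0.254
v -0.708 -1.148 0.505
v -0.466 -2.186 0.731
v -0.841 -1.946 1.236
v -0.991 -1.304 1.096
v -0.383 -1.693 0.279
v 1.019 1.18 0.906
v 1.472 1.139 1.49
v 0.101 1.98 1.674
v 1.581 1.429 1.318
v 1.561 1.662 1.052
v 1.417 1.784 0.752
v 1.182 1.768 0.488
v 0.91 1.617 0.319
v 0.662 1.366 0.285
v 0.497 1.072 0.393
v 0.451 0.803 0.619
v 0.535 0.62 0.91
v 0.73 0.566 1.201
v 0.992 0.652 1.424
v 1.259 0.859 1.528
v 2.096 1.486 -2.309
v 2.785 1.021 -0.315
v 3.028 2.582 -2.376
v 3.717 2.117 -0.382
v 2.983 0.703 -2.798
v 3.672 0.238 -0.804
v 3.915 1.799 -2.865
v 4.604 1.334 -0.871
f 1 38 17
f 38 12 41
f 17 41 6
f 38 41 17
f 1 17 13
f 17 6 18
f 13 18 2
f 17 18 13
f 1 13 22
f 13 2 23
f 22 23 8
f 13 23 22
f 1 22 34
f 22 8 37
f 34 37 11
f 22 37 34
f 1 34 38
f 34 11 42
f 38 42 12
f 34 42 38
f 2 18 29
f 18 6 32
f 29 32 10
f 18 32 29
f 6 41 19
f 41 12 40
f 19 40 5
f 41 40 19
f 12 42 39
f 42 11 35
f 39 35 3
f 42 35 39
f 11 37 36
f 37 8 24
f 36 24 7
f 37 24 36
f 8 23 28
f 23 2 25
f 28 25 9
f 23 25 28
f 4 30 16
f 30 10 31
f 16 31 5
f 30 31 16
f 4 16 14
f 16 5 15
f 14 15 3
f 16 15 14
f 4 14 21
f 14 3 20
f 21 20 7
f 14 20 21
f 4 21 26
f 21 7 27
f 26 27 9
f 21 27 26
f 4 26 30
f 26 9 33
f 30 33 10
f 26 33 30
f 5 31 19
f 31 10 32
f 19 32 6
f 31 32 19
f 3 15 39
f 15 5 40
f 39 40 12
f 15 40 39
f 7 20 36
f 20 3 35
f 36 35 11
f 20 35 36
f 9 27 28
f 27 7 24
f 28 24 8
f 27 24 28
f 10 33 29
f 33 9 25
f 29 25 2
f 33 25 29
f 44 43 46
f 44 46 45
f 46 43 47
f 46 47 45
f 47 43 48
f 47 48 45
f 48 43 49
f 48 49 45
f 49 43 50
f 49 50 45
f 50 43 51
f 50 51 45
f 51 43 52
f 51 52 45
f 52 43 53
f 52 53 45
f 53 43 54
f 53 54 45
f 54 43 55
f 54 55 45
f 55 43 56
f 55 56 45
f 56 43 57
f 56 57 45
f 57 43 44
f 57 44 45
f 59 61 58
f 62 59 58
f 58 61 60
f 60 62 58
f 59 65 61
f 63 59 62
f 63 65 59
f 61 65 60
f 64 62 60
f 60 65 64
f 64 63 62
f 65 63 64



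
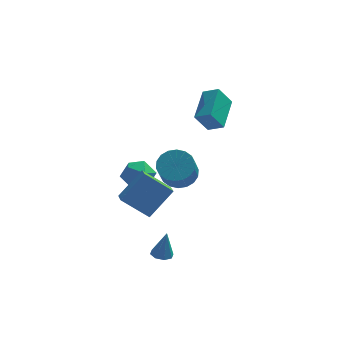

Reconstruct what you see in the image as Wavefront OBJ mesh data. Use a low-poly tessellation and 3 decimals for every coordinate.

v 1.203 2.107 2.8
v 0.462 1.863 3.975
v 1.716 4.083 3.535
v 0.975 3.839 4.709
v 2.045 1.721 3.251
v 1.304 1.477 4.425
v 2.558 3.697 3.985
v 1.817 3.453 5.16
v -3.469 -1.532 -0.188
v -2.203 -0.715 1.26
v -3.605 -0.262 -0.786
v -2.339 0.555 0.662
v -1.961 -1.895 -1.302
v -0.695 -1.078 0.146
v -2.097 -0.625 -1.9
v -0.831 0.192 -0.452
v -2.948 3.974 -2.221
v -2.002 3.508 -2.417
v -3.138 2.992 -0.803
v -2.192 2.526 -0.999
v -2.231 3.554 -0.697
v -2.113 4.161 -1.574
v -3.027 2.339 -1.646
v -2.909 2.946 -2.523
v -2.051 2.497 -2.062
v -1.559 3.248 -1.476
v -3.581 3.252 -1.744
v -3.089 4.003 -1.158
v -0.285 4.26 -2.186
v 0.787 4.305 -1.992
v 0.556 2.925 -0.399
v -0.515 2.88 -0.594
v 0.611 4.659 -1.711
v 0.381 3.279 -0.118
v 0.258 4.934 -1.524
v 0.028 3.554 0.069
v -0.202 5.076 -1.468
v -0.433 3.696 0.125
v -0.679 5.055 -1.554
v -0.91 3.676 0.039
v -1.078 4.878 -1.766
v -1.309 3.498 -0.173
v -1.32 4.578 -2.061
v -1.55 3.198 -0.468
v -1.356 4.215 -2.381
v -1.587 2.835 -0.788
v -1.181 3.861 -2.662
v -1.411 2.481 -1.069
v -0.828 3.586 -2.849
v -1.058 2.206 -1.256
v -0.367 3.444 -2.905
v -0.598 2.064 -1.312
v 0.11 3.464 -2.819
v -0.121 2.085 -1.226
v 0.509 3.642 -2.607
v 0.278 2.262 -1.014
v 0.75 3.942 -2.312
v 0.52 2.562 -0.719
v -1.337 -2.677 -3.692
v -0.991 -2.159 -3.782
v -1.063 -2.583 -2.088
v -1.457 -2.059 -3.708
v -1.853 -2.321 -3.625
v -1.947 -2.792 -3.581
v -1.683 -3.196 -3.602
v -1.218 -3.296 -3.676
v -0.822 -3.033 -3.759
v -0.728 -2.562 -3.803
f 2 4 1
f 5 2 1
f 1 4 3
f 3 5 1
f 2 8 4
f 6 2 5
f 6 8 2
f 4 8 3
f 7 5 3
f 3 8 7
f 7 6 5
f 8 6 7
f 10 12 9
f 13 10 9
f 9 12 11
f 11 13 9
f 10 16 12
f 14 10 13
f 14 16 10
f 12 16 11
f 15 13 11
f 11 16 15
f 15 14 13
f 16 14 15
f 17 28 22
f 17 22 18
f 17 18 24
f 17 24 27
f 17 27 28
f 18 22 26
f 22 28 21
f 28 27 19
f 27 24 23
f 24 18 25
f 20 26 21
f 20 21 19
f 20 19 23
f 20 23 25
f 20 25 26
f 21 26 22
f 19 21 28
f 23 19 27
f 25 23 24
f 26 25 18
f 30 29 33
f 30 33 31
f 31 33 34
f 31 34 32
f 33 29 35
f 33 35 34
f 34 35 36
f 34 36 32
f 35 29 37
f 35 37 36
f 36 37 38
f 36 38 32
f 37 29 39
f 37 39 38
f 38 39 40
f 38 40 32
f 39 29 41
f 39 41 40
f 40 41 42
f 40 42 32
f 41 29 43
f 41 43 42
f 42 43 44
f 42 44 32
f 43 29 45
f 43 45 44
f 44 45 46
f 44 46 32
f 45 29 47
f 45 47 46
f 46 47 48
f 46 48 32
f 47 29 49
f 47 49 48
f 48 49 50
f 48 50 32
f 49 29 51
f 49 51 50
f 50 51 52
f 50 52 32
f 51 29 53
f 51 53 52
f 52 53 54
f 52 54 32
f 53 29 55
f 53 55 54
f 54 55 56
f 54 56 32
f 55 29 57
f 55 57 56
f 56 57 58
f 56 58 32
f 57 29 30
f 57 30 58
f 58 30 31
f 58 31 32
f 60 59 62
f 60 62 61
f 62 59 63
f 62 63 61
f 63 59 64
f 63 64 61
f 64 59 65
f 64 65 61
f 65 59 66
f 65 66 61
f 66 59 67
f 66 67 61
f 67 59 68
f 67 68 61
f 68 59 60
f 68 60 61

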